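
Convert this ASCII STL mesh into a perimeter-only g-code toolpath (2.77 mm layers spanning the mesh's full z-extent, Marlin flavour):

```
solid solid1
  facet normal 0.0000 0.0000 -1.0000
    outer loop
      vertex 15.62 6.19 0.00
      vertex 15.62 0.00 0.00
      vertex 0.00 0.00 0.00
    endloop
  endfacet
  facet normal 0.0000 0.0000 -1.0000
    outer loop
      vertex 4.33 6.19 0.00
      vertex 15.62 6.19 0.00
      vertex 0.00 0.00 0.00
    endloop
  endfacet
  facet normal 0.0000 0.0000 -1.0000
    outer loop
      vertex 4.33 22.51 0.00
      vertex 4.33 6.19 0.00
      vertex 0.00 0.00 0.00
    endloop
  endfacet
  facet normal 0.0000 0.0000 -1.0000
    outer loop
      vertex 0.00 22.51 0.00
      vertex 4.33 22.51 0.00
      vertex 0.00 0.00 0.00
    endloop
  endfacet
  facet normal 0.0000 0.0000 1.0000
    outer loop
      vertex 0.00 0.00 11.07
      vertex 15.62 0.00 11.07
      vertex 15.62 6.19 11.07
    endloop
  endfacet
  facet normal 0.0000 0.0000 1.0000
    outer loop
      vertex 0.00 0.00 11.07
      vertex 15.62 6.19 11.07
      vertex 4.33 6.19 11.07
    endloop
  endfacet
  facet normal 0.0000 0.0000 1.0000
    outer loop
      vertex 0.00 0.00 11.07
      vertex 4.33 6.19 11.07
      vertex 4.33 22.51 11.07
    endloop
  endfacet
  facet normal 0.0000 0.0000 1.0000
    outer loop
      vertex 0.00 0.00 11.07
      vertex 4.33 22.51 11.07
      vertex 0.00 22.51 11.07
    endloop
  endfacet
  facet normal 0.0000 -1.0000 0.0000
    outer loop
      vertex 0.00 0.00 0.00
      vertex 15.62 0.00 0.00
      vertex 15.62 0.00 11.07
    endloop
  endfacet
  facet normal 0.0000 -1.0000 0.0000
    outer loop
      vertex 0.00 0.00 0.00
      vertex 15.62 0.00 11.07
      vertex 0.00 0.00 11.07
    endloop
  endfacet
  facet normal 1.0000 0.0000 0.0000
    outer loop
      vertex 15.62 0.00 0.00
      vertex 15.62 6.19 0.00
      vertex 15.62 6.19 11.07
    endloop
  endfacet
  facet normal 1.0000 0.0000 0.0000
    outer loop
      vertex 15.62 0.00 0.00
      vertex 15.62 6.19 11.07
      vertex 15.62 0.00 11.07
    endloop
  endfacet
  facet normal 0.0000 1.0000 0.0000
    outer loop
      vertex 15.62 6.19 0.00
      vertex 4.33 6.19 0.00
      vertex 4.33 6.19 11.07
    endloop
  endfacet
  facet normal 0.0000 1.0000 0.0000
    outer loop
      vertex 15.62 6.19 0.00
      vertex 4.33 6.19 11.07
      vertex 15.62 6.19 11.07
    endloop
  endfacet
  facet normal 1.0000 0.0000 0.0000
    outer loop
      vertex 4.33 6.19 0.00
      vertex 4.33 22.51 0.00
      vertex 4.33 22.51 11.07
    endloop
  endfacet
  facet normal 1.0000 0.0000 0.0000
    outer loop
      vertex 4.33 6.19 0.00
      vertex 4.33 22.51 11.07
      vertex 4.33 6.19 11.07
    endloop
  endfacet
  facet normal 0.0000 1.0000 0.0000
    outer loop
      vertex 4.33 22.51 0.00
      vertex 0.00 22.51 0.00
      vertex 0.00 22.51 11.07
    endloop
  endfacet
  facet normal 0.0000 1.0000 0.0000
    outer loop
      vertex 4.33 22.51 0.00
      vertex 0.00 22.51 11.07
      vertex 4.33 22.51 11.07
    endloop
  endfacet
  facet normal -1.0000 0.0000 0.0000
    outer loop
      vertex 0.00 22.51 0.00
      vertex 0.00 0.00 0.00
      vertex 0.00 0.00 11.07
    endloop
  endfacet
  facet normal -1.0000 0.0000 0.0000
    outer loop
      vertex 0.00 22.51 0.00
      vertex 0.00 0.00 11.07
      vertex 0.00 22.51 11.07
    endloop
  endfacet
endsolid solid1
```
; perimeter-only toolpath
G21 ; units = mm
G90 ; absolute positioning
G28 ; home
; layer 1
G0 Z2.77
G0 X0.00 Y0.00
G1 X15.62 Y0.00
G1 X15.62 Y6.19
G1 X4.33 Y6.19
G1 X4.33 Y22.51
G1 X0.00 Y22.51
G1 X0.00 Y0.00
; layer 2
G0 Z5.54
G0 X0.00 Y0.00
G1 X15.62 Y0.00
G1 X15.62 Y6.19
G1 X4.33 Y6.19
G1 X4.33 Y22.51
G1 X0.00 Y22.51
G1 X0.00 Y0.00
; layer 3
G0 Z8.30
G0 X0.00 Y0.00
G1 X15.62 Y0.00
G1 X15.62 Y6.19
G1 X4.33 Y6.19
G1 X4.33 Y22.51
G1 X0.00 Y22.51
G1 X0.00 Y0.00
; layer 4
G0 Z11.07
G0 X0.00 Y0.00
G1 X15.62 Y0.00
G1 X15.62 Y6.19
G1 X4.33 Y6.19
G1 X4.33 Y22.51
G1 X0.00 Y22.51
G1 X0.00 Y0.00
M2 ; end

The solid is an L-shaped prism: outer 15.6 × 22.5 mm, arm thicknesses ≈ 6.19 mm (horizontal) and 4.33 mm (vertical), extruded 11.1 mm in z. Slicing at Δz = 2.77 mm — 4 equal slices spanning the solid's height, so layer i sits at z = i·h/4 — gives 4 non-empty perimeters. Each is a 6-segment closed polygon; G0 lifts to the layer z and rapids to the start vertex, then G1 traces the edges.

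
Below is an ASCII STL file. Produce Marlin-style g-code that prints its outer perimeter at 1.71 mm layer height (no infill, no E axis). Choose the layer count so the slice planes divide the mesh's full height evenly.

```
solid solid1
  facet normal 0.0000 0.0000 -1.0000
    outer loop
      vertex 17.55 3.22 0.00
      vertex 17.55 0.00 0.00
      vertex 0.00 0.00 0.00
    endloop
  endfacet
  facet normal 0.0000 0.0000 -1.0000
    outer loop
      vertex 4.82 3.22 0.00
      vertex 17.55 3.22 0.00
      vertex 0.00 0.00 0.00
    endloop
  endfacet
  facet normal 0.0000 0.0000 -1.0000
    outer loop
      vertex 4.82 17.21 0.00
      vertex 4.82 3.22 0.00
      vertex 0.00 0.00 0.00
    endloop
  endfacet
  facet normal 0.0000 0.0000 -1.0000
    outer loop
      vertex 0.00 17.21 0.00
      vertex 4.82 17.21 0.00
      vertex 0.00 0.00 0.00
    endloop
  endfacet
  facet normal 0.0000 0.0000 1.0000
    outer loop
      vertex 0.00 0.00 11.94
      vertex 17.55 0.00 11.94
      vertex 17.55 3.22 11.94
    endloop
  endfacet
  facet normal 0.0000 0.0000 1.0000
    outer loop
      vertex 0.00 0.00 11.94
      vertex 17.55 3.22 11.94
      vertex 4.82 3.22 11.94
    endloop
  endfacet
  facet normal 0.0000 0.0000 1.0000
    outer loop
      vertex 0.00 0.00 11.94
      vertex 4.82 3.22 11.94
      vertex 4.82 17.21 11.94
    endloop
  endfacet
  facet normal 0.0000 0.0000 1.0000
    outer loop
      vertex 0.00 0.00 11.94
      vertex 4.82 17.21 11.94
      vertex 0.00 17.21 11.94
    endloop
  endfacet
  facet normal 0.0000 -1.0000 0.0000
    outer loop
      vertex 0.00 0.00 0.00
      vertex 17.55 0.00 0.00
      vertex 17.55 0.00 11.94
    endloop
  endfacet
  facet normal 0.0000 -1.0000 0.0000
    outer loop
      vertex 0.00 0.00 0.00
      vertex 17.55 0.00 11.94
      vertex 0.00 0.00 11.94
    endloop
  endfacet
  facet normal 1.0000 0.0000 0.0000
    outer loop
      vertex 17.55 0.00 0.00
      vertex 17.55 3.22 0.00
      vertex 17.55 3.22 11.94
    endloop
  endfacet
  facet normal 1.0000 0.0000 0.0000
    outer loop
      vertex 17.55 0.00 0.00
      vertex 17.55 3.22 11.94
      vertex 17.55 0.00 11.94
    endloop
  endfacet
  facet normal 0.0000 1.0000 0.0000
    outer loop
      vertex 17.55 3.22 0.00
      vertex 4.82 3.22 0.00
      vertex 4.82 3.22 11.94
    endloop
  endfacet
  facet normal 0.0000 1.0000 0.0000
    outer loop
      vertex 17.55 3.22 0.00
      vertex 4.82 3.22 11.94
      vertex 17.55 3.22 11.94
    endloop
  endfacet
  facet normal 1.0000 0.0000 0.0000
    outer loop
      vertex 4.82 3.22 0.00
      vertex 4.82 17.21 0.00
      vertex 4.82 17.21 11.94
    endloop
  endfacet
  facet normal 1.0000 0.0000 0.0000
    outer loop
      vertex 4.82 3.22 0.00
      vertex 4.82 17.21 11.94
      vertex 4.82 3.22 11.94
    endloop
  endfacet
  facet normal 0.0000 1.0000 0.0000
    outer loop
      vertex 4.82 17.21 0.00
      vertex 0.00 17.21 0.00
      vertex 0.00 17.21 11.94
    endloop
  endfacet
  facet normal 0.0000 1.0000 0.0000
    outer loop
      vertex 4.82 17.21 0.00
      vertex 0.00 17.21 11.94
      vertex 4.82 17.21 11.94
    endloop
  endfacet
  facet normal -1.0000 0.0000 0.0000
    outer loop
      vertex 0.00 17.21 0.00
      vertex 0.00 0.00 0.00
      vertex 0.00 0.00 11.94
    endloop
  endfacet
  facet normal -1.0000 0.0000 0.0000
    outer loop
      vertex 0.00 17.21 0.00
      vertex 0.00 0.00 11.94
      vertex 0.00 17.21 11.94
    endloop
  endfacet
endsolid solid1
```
; perimeter-only toolpath
G21 ; units = mm
G90 ; absolute positioning
G28 ; home
; layer 1
G0 Z1.71
G0 X0.00 Y0.00
G1 X17.55 Y0.00
G1 X17.55 Y3.22
G1 X4.82 Y3.22
G1 X4.82 Y17.21
G1 X0.00 Y17.21
G1 X0.00 Y0.00
; layer 2
G0 Z3.41
G0 X0.00 Y0.00
G1 X17.55 Y0.00
G1 X17.55 Y3.22
G1 X4.82 Y3.22
G1 X4.82 Y17.21
G1 X0.00 Y17.21
G1 X0.00 Y0.00
; layer 3
G0 Z5.12
G0 X0.00 Y0.00
G1 X17.55 Y0.00
G1 X17.55 Y3.22
G1 X4.82 Y3.22
G1 X4.82 Y17.21
G1 X0.00 Y17.21
G1 X0.00 Y0.00
; layer 4
G0 Z6.82
G0 X0.00 Y0.00
G1 X17.55 Y0.00
G1 X17.55 Y3.22
G1 X4.82 Y3.22
G1 X4.82 Y17.21
G1 X0.00 Y17.21
G1 X0.00 Y0.00
; layer 5
G0 Z8.53
G0 X0.00 Y0.00
G1 X17.55 Y0.00
G1 X17.55 Y3.22
G1 X4.82 Y3.22
G1 X4.82 Y17.21
G1 X0.00 Y17.21
G1 X0.00 Y0.00
; layer 6
G0 Z10.23
G0 X0.00 Y0.00
G1 X17.55 Y0.00
G1 X17.55 Y3.22
G1 X4.82 Y3.22
G1 X4.82 Y17.21
G1 X0.00 Y17.21
G1 X0.00 Y0.00
; layer 7
G0 Z11.94
G0 X0.00 Y0.00
G1 X17.55 Y0.00
G1 X17.55 Y3.22
G1 X4.82 Y3.22
G1 X4.82 Y17.21
G1 X0.00 Y17.21
G1 X0.00 Y0.00
M2 ; end

The solid is an L-shaped prism: outer 17.6 × 17.2 mm, arm thicknesses ≈ 3.22 mm (horizontal) and 4.82 mm (vertical), extruded 11.9 mm in z. Slicing at Δz = 1.71 mm — 7 equal slices spanning the solid's height, so layer i sits at z = i·h/7 — gives 7 non-empty perimeters. Each is a 6-segment closed polygon; G0 lifts to the layer z and rapids to the start vertex, then G1 traces the edges.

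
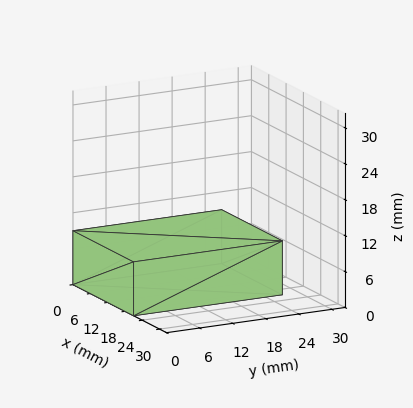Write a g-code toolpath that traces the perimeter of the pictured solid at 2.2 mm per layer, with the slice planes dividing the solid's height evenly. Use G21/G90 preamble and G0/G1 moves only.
Reading the render: the shape is a rectangular box, roughly 21 × 27 mm footprint and 9 mm tall (dimensions read to the nearest mm from the axis ticks). For the g-code, the solid's height is divided into equal slices at the stated Δz and each level perimeter traced with G1 moves after a G0 lift.

; perimeter-only toolpath
G21 ; units = mm
G90 ; absolute positioning
G28 ; home
; layer 1
G0 Z2.2
G0 X0.0 Y0.0
G1 X21.0 Y0.0
G1 X21.0 Y27.0
G1 X0.0 Y27.0
G1 X0.0 Y0.0
; layer 2
G0 Z4.5
G0 X0.0 Y0.0
G1 X21.0 Y0.0
G1 X21.0 Y27.0
G1 X0.0 Y27.0
G1 X0.0 Y0.0
; layer 3
G0 Z6.8
G0 X0.0 Y0.0
G1 X21.0 Y0.0
G1 X21.0 Y27.0
G1 X0.0 Y27.0
G1 X0.0 Y0.0
; layer 4
G0 Z9.0
G0 X0.0 Y0.0
G1 X21.0 Y0.0
G1 X21.0 Y27.0
G1 X0.0 Y27.0
G1 X0.0 Y0.0
M2 ; end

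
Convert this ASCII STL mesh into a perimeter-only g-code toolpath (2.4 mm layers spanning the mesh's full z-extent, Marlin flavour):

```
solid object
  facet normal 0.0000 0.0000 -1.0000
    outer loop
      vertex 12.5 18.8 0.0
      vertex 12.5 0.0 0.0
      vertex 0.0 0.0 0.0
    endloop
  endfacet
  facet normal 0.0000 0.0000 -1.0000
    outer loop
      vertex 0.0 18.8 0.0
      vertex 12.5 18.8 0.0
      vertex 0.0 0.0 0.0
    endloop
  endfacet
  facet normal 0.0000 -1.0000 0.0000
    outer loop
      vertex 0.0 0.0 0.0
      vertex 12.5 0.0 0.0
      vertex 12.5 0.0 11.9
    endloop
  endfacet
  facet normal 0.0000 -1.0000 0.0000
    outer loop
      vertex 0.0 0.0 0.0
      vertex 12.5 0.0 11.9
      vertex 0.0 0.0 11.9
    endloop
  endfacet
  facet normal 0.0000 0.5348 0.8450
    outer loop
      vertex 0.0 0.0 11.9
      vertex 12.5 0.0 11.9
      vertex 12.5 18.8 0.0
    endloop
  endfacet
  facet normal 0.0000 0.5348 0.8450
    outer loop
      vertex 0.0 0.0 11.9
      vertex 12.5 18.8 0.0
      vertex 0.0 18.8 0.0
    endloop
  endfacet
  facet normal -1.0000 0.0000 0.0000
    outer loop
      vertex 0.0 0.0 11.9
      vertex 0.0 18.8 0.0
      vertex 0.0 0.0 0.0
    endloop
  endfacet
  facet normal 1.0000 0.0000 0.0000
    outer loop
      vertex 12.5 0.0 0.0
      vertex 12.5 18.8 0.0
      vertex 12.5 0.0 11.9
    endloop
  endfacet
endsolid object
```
; perimeter-only toolpath
G21 ; units = mm
G90 ; absolute positioning
G28 ; home
; layer 1
G0 Z2.4
G0 X0.0 Y0.0
G1 X12.5 Y0.0
G1 X12.5 Y15.0
G1 X0.0 Y15.0
G1 X0.0 Y0.0
; layer 2
G0 Z4.8
G0 X0.0 Y0.0
G1 X12.5 Y0.0
G1 X12.5 Y11.3
G1 X0.0 Y11.3
G1 X0.0 Y0.0
; layer 3
G0 Z7.1
G0 X0.0 Y0.0
G1 X12.5 Y0.0
G1 X12.5 Y7.5
G1 X0.0 Y7.5
G1 X0.0 Y0.0
; layer 4
G0 Z9.5
G0 X0.0 Y0.0
G1 X12.5 Y0.0
G1 X12.5 Y3.8
G1 X0.0 Y3.8
G1 X0.0 Y0.0
M2 ; end

The solid is a wedge (ramp): 12.5 × 18.8 mm base, rising to 11.9 mm along the y=0 edge and sloping linearly to z=0 at y=18.8. Slicing at Δz = 2.4 mm — 5 equal slices spanning the solid's height, so layer i sits at z = i·h/5 — gives 4 non-empty perimeters. Each is a 4-segment closed polygon; G0 lifts to the layer z and rapids to the start vertex, then G1 traces the edges. The cross-section shrinks linearly with z (the slice at the apex is degenerate and omitted).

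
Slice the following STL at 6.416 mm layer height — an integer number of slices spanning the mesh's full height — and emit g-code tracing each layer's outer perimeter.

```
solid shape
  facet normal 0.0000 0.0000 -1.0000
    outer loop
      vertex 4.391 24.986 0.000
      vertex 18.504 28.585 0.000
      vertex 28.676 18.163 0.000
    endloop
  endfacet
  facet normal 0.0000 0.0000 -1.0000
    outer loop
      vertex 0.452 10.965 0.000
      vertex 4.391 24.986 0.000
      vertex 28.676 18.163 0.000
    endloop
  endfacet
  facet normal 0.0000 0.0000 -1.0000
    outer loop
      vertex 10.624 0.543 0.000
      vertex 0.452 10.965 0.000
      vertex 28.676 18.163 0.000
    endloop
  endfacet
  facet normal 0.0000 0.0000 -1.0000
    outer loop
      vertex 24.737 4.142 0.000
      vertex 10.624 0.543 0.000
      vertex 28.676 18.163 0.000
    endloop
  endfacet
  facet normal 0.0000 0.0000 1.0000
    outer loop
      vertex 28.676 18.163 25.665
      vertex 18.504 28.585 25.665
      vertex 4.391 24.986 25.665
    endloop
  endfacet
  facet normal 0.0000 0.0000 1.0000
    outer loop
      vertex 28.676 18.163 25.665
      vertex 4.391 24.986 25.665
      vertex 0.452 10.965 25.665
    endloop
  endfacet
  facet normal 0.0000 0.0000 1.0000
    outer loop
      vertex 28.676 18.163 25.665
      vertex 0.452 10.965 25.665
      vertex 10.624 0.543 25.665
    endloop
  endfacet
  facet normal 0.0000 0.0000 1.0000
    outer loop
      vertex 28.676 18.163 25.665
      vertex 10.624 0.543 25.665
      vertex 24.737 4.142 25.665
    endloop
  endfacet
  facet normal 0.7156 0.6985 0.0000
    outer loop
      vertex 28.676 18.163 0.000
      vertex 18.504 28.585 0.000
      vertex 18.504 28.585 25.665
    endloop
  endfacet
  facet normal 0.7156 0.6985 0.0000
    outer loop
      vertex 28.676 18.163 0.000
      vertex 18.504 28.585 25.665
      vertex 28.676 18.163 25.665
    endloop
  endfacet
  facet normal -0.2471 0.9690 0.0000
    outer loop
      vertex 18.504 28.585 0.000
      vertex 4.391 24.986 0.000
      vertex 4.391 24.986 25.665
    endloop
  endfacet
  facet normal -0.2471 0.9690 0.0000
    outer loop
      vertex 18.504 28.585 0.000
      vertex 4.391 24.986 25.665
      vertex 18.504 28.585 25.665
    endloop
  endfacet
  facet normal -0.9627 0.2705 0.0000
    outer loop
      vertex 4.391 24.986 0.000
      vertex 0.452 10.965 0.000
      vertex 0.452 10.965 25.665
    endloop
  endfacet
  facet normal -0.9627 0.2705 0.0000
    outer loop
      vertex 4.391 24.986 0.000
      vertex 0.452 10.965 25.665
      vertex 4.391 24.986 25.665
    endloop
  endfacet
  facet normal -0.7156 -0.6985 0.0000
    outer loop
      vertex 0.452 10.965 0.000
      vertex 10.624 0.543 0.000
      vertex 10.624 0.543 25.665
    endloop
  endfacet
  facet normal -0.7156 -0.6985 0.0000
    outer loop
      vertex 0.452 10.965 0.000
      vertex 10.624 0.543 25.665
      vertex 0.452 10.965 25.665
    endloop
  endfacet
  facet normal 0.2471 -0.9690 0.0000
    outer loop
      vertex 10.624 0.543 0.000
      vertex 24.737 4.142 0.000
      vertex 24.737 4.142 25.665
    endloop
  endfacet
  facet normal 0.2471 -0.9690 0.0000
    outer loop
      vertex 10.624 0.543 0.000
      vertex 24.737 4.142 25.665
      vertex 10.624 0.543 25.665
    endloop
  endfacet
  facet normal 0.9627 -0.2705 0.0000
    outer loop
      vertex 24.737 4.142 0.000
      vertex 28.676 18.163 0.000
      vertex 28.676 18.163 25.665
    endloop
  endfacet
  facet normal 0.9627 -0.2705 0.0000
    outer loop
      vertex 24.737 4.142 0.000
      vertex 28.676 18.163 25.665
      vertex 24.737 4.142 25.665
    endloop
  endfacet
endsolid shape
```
; perimeter-only toolpath
G21 ; units = mm
G90 ; absolute positioning
G28 ; home
; layer 1
G0 Z6.416
G0 X28.676 Y18.163
G1 X18.504 Y28.585
G1 X4.391 Y24.986
G1 X0.452 Y10.965
G1 X10.624 Y0.543
G1 X24.737 Y4.142
G1 X28.676 Y18.163
; layer 2
G0 Z12.832
G0 X28.676 Y18.163
G1 X18.504 Y28.585
G1 X4.391 Y24.986
G1 X0.452 Y10.965
G1 X10.624 Y0.543
G1 X24.737 Y4.142
G1 X28.676 Y18.163
; layer 3
G0 Z19.249
G0 X28.676 Y18.163
G1 X18.504 Y28.585
G1 X4.391 Y24.986
G1 X0.452 Y10.965
G1 X10.624 Y0.543
G1 X24.737 Y4.142
G1 X28.676 Y18.163
; layer 4
G0 Z25.665
G0 X28.676 Y18.163
G1 X18.504 Y28.585
G1 X4.391 Y24.986
G1 X0.452 Y10.965
G1 X10.624 Y0.543
G1 X24.737 Y4.142
G1 X28.676 Y18.163
M2 ; end

The solid is a regular 6-sided prism (a cylinder approximated with 6 flat sides), circumscribed radius ≈ 14.6 mm, height ≈ 25.7 mm. Slicing at Δz = 6.416 mm — 4 equal slices spanning the solid's height, so layer i sits at z = i·h/4 — gives 4 non-empty perimeters. Each is a 6-segment closed polygon; G0 lifts to the layer z and rapids to the start vertex, then G1 traces the edges.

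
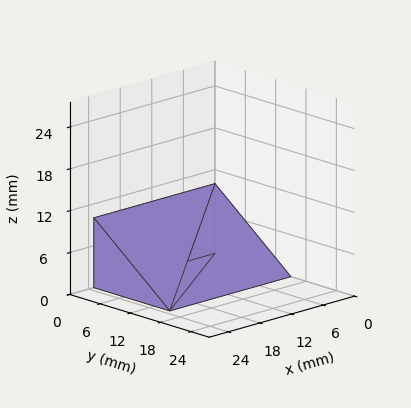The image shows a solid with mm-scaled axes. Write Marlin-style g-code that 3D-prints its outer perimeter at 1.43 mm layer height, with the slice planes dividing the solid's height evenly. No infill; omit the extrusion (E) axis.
Reading the render: the shape is a wedge (ramp): 23 × 15 mm base, rising to 10 mm along the y=0 edge and sloping linearly to z=0 at y=15 (dimensions read to the nearest mm from the axis ticks). For the g-code, the solid's height is divided into equal slices at the stated Δz and each level perimeter traced with G1 moves after a G0 lift.

; perimeter-only toolpath
G21 ; units = mm
G90 ; absolute positioning
G28 ; home
; layer 1
G0 Z1.43
G0 X0.00 Y0.00
G1 X23.00 Y0.00
G1 X23.00 Y12.86
G1 X0.00 Y12.86
G1 X0.00 Y0.00
; layer 2
G0 Z2.86
G0 X0.00 Y0.00
G1 X23.00 Y0.00
G1 X23.00 Y10.71
G1 X0.00 Y10.71
G1 X0.00 Y0.00
; layer 3
G0 Z4.29
G0 X0.00 Y0.00
G1 X23.00 Y0.00
G1 X23.00 Y8.57
G1 X0.00 Y8.57
G1 X0.00 Y0.00
; layer 4
G0 Z5.71
G0 X0.00 Y0.00
G1 X23.00 Y0.00
G1 X23.00 Y6.43
G1 X0.00 Y6.43
G1 X0.00 Y0.00
; layer 5
G0 Z7.14
G0 X0.00 Y0.00
G1 X23.00 Y0.00
G1 X23.00 Y4.29
G1 X0.00 Y4.29
G1 X0.00 Y0.00
; layer 6
G0 Z8.57
G0 X0.00 Y0.00
G1 X23.00 Y0.00
G1 X23.00 Y2.14
G1 X0.00 Y2.14
G1 X0.00 Y0.00
M2 ; end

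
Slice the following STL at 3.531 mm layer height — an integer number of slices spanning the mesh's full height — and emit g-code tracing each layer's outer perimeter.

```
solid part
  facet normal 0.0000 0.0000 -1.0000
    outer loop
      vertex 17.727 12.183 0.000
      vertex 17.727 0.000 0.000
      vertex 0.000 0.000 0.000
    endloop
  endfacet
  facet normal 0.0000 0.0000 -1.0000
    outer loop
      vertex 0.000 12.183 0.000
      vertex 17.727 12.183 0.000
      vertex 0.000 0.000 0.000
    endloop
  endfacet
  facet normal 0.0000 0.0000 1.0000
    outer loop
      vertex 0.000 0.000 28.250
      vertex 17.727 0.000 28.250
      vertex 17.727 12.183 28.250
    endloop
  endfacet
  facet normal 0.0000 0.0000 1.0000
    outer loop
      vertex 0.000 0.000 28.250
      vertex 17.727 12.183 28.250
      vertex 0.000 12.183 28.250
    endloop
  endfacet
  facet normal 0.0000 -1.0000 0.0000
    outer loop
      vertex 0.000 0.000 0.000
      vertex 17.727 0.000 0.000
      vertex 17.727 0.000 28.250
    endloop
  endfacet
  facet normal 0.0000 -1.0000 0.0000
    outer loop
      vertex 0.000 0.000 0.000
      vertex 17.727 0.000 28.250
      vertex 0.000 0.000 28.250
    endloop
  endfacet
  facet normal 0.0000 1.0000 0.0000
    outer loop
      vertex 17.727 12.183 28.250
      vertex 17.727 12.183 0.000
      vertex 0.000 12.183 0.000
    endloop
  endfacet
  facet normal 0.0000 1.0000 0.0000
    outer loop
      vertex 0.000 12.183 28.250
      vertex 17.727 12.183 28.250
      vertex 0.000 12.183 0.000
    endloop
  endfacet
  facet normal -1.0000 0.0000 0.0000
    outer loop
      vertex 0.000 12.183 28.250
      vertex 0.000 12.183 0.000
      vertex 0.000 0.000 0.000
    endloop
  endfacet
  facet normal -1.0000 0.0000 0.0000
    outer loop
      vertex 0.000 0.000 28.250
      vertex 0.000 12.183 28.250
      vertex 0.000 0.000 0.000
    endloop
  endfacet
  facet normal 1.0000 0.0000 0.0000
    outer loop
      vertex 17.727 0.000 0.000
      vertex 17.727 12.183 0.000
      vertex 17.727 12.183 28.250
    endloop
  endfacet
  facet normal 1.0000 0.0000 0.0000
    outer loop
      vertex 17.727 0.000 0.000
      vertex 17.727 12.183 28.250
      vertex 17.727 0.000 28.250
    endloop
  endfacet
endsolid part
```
; perimeter-only toolpath
G21 ; units = mm
G90 ; absolute positioning
G28 ; home
; layer 1
G0 Z3.531
G0 X0.000 Y0.000
G1 X17.727 Y0.000
G1 X17.727 Y12.183
G1 X0.000 Y12.183
G1 X0.000 Y0.000
; layer 2
G0 Z7.062
G0 X0.000 Y0.000
G1 X17.727 Y0.000
G1 X17.727 Y12.183
G1 X0.000 Y12.183
G1 X0.000 Y0.000
; layer 3
G0 Z10.594
G0 X0.000 Y0.000
G1 X17.727 Y0.000
G1 X17.727 Y12.183
G1 X0.000 Y12.183
G1 X0.000 Y0.000
; layer 4
G0 Z14.125
G0 X0.000 Y0.000
G1 X17.727 Y0.000
G1 X17.727 Y12.183
G1 X0.000 Y12.183
G1 X0.000 Y0.000
; layer 5
G0 Z17.656
G0 X0.000 Y0.000
G1 X17.727 Y0.000
G1 X17.727 Y12.183
G1 X0.000 Y12.183
G1 X0.000 Y0.000
; layer 6
G0 Z21.188
G0 X0.000 Y0.000
G1 X17.727 Y0.000
G1 X17.727 Y12.183
G1 X0.000 Y12.183
G1 X0.000 Y0.000
; layer 7
G0 Z24.719
G0 X0.000 Y0.000
G1 X17.727 Y0.000
G1 X17.727 Y12.183
G1 X0.000 Y12.183
G1 X0.000 Y0.000
; layer 8
G0 Z28.250
G0 X0.000 Y0.000
G1 X17.727 Y0.000
G1 X17.727 Y12.183
G1 X0.000 Y12.183
G1 X0.000 Y0.000
M2 ; end

The solid is a rectangular box, roughly 17.7 × 12.2 mm footprint and 28.2 mm tall. Slicing at Δz = 3.531 mm — 8 equal slices spanning the solid's height, so layer i sits at z = i·h/8 — gives 8 non-empty perimeters. Each is a 4-segment closed polygon; G0 lifts to the layer z and rapids to the start vertex, then G1 traces the edges.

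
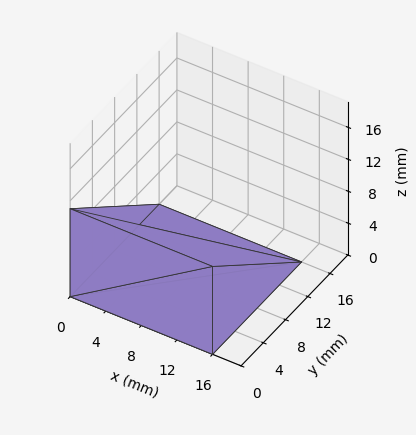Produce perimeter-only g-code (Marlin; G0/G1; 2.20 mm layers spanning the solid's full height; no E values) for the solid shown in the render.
Reading the render: the shape is a wedge (ramp): 16 × 16 mm base, rising to 11 mm along the y=0 edge and sloping linearly to z=0 at y=16 (dimensions read to the nearest mm from the axis ticks). For the g-code, the solid's height is divided into equal slices at the stated Δz and each level perimeter traced with G1 moves after a G0 lift.

; perimeter-only toolpath
G21 ; units = mm
G90 ; absolute positioning
G28 ; home
; layer 1
G0 Z2.20
G0 X0.00 Y0.00
G1 X16.00 Y0.00
G1 X16.00 Y12.80
G1 X0.00 Y12.80
G1 X0.00 Y0.00
; layer 2
G0 Z4.40
G0 X0.00 Y0.00
G1 X16.00 Y0.00
G1 X16.00 Y9.60
G1 X0.00 Y9.60
G1 X0.00 Y0.00
; layer 3
G0 Z6.60
G0 X0.00 Y0.00
G1 X16.00 Y0.00
G1 X16.00 Y6.40
G1 X0.00 Y6.40
G1 X0.00 Y0.00
; layer 4
G0 Z8.80
G0 X0.00 Y0.00
G1 X16.00 Y0.00
G1 X16.00 Y3.20
G1 X0.00 Y3.20
G1 X0.00 Y0.00
M2 ; end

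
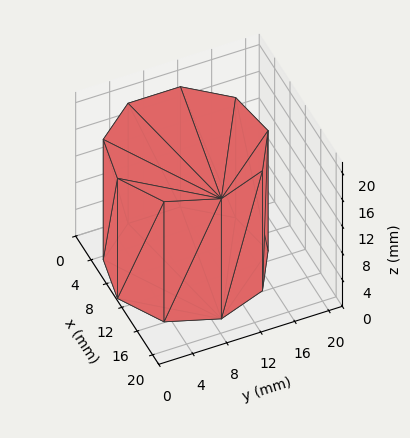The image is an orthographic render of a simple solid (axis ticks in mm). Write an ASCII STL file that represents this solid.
Reading the render: the shape is a regular 9-sided prism (a cylinder approximated with 9 flat sides), circumscribed radius ≈ 9 mm, height ≈ 18 mm (dimensions read to the nearest mm from the axis ticks). For the STL, each face is triangulated and given an outward normal.

solid part
  facet normal 0.0000 0.0000 -1.0000
    outer loop
      vertex 10.56 17.86 0.00
      vertex 15.89 14.79 0.00
      vertex 18.00 9.00 0.00
    endloop
  endfacet
  facet normal 0.0000 0.0000 -1.0000
    outer loop
      vertex 4.50 16.79 0.00
      vertex 10.56 17.86 0.00
      vertex 18.00 9.00 0.00
    endloop
  endfacet
  facet normal 0.0000 0.0000 -1.0000
    outer loop
      vertex 0.54 12.08 0.00
      vertex 4.50 16.79 0.00
      vertex 18.00 9.00 0.00
    endloop
  endfacet
  facet normal 0.0000 0.0000 -1.0000
    outer loop
      vertex 0.54 5.92 0.00
      vertex 0.54 12.08 0.00
      vertex 18.00 9.00 0.00
    endloop
  endfacet
  facet normal 0.0000 0.0000 -1.0000
    outer loop
      vertex 4.50 1.21 0.00
      vertex 0.54 5.92 0.00
      vertex 18.00 9.00 0.00
    endloop
  endfacet
  facet normal 0.0000 0.0000 -1.0000
    outer loop
      vertex 10.56 0.14 0.00
      vertex 4.50 1.21 0.00
      vertex 18.00 9.00 0.00
    endloop
  endfacet
  facet normal 0.0000 0.0000 -1.0000
    outer loop
      vertex 15.89 3.21 0.00
      vertex 10.56 0.14 0.00
      vertex 18.00 9.00 0.00
    endloop
  endfacet
  facet normal 0.0000 0.0000 1.0000
    outer loop
      vertex 18.00 9.00 18.00
      vertex 15.89 14.79 18.00
      vertex 10.56 17.86 18.00
    endloop
  endfacet
  facet normal 0.0000 0.0000 1.0000
    outer loop
      vertex 18.00 9.00 18.00
      vertex 10.56 17.86 18.00
      vertex 4.50 16.79 18.00
    endloop
  endfacet
  facet normal 0.0000 0.0000 1.0000
    outer loop
      vertex 18.00 9.00 18.00
      vertex 4.50 16.79 18.00
      vertex 0.54 12.08 18.00
    endloop
  endfacet
  facet normal 0.0000 0.0000 1.0000
    outer loop
      vertex 18.00 9.00 18.00
      vertex 0.54 12.08 18.00
      vertex 0.54 5.92 18.00
    endloop
  endfacet
  facet normal 0.0000 0.0000 1.0000
    outer loop
      vertex 18.00 9.00 18.00
      vertex 0.54 5.92 18.00
      vertex 4.50 1.21 18.00
    endloop
  endfacet
  facet normal 0.0000 0.0000 1.0000
    outer loop
      vertex 18.00 9.00 18.00
      vertex 4.50 1.21 18.00
      vertex 10.56 0.14 18.00
    endloop
  endfacet
  facet normal 0.0000 0.0000 1.0000
    outer loop
      vertex 18.00 9.00 18.00
      vertex 10.56 0.14 18.00
      vertex 15.89 3.21 18.00
    endloop
  endfacet
  facet normal 0.9396 0.3424 0.0000
    outer loop
      vertex 18.00 9.00 0.00
      vertex 15.89 14.79 0.00
      vertex 15.89 14.79 18.00
    endloop
  endfacet
  facet normal 0.9396 0.3424 0.0000
    outer loop
      vertex 18.00 9.00 0.00
      vertex 15.89 14.79 18.00
      vertex 18.00 9.00 18.00
    endloop
  endfacet
  facet normal 0.4991 0.8665 0.0000
    outer loop
      vertex 15.89 14.79 0.00
      vertex 10.56 17.86 0.00
      vertex 10.56 17.86 18.00
    endloop
  endfacet
  facet normal 0.4991 0.8665 0.0000
    outer loop
      vertex 15.89 14.79 0.00
      vertex 10.56 17.86 18.00
      vertex 15.89 14.79 18.00
    endloop
  endfacet
  facet normal -0.1739 0.9848 0.0000
    outer loop
      vertex 10.56 17.86 0.00
      vertex 4.50 16.79 0.00
      vertex 4.50 16.79 18.00
    endloop
  endfacet
  facet normal -0.1739 0.9848 0.0000
    outer loop
      vertex 10.56 17.86 0.00
      vertex 4.50 16.79 18.00
      vertex 10.56 17.86 18.00
    endloop
  endfacet
  facet normal -0.7654 0.6435 0.0000
    outer loop
      vertex 4.50 16.79 0.00
      vertex 0.54 12.08 0.00
      vertex 0.54 12.08 18.00
    endloop
  endfacet
  facet normal -0.7654 0.6435 0.0000
    outer loop
      vertex 4.50 16.79 0.00
      vertex 0.54 12.08 18.00
      vertex 4.50 16.79 18.00
    endloop
  endfacet
  facet normal -1.0000 0.0000 0.0000
    outer loop
      vertex 0.54 12.08 0.00
      vertex 0.54 5.92 0.00
      vertex 0.54 5.92 18.00
    endloop
  endfacet
  facet normal -1.0000 0.0000 0.0000
    outer loop
      vertex 0.54 12.08 0.00
      vertex 0.54 5.92 18.00
      vertex 0.54 12.08 18.00
    endloop
  endfacet
  facet normal -0.7654 -0.6435 0.0000
    outer loop
      vertex 0.54 5.92 0.00
      vertex 4.50 1.21 0.00
      vertex 4.50 1.21 18.00
    endloop
  endfacet
  facet normal -0.7654 -0.6435 0.0000
    outer loop
      vertex 0.54 5.92 0.00
      vertex 4.50 1.21 18.00
      vertex 0.54 5.92 18.00
    endloop
  endfacet
  facet normal -0.1739 -0.9848 0.0000
    outer loop
      vertex 4.50 1.21 0.00
      vertex 10.56 0.14 0.00
      vertex 10.56 0.14 18.00
    endloop
  endfacet
  facet normal -0.1739 -0.9848 0.0000
    outer loop
      vertex 4.50 1.21 0.00
      vertex 10.56 0.14 18.00
      vertex 4.50 1.21 18.00
    endloop
  endfacet
  facet normal 0.4991 -0.8665 0.0000
    outer loop
      vertex 10.56 0.14 0.00
      vertex 15.89 3.21 0.00
      vertex 15.89 3.21 18.00
    endloop
  endfacet
  facet normal 0.4991 -0.8665 0.0000
    outer loop
      vertex 10.56 0.14 0.00
      vertex 15.89 3.21 18.00
      vertex 10.56 0.14 18.00
    endloop
  endfacet
  facet normal 0.9396 -0.3424 0.0000
    outer loop
      vertex 15.89 3.21 0.00
      vertex 18.00 9.00 0.00
      vertex 18.00 9.00 18.00
    endloop
  endfacet
  facet normal 0.9396 -0.3424 0.0000
    outer loop
      vertex 15.89 3.21 0.00
      vertex 18.00 9.00 18.00
      vertex 15.89 3.21 18.00
    endloop
  endfacet
endsolid part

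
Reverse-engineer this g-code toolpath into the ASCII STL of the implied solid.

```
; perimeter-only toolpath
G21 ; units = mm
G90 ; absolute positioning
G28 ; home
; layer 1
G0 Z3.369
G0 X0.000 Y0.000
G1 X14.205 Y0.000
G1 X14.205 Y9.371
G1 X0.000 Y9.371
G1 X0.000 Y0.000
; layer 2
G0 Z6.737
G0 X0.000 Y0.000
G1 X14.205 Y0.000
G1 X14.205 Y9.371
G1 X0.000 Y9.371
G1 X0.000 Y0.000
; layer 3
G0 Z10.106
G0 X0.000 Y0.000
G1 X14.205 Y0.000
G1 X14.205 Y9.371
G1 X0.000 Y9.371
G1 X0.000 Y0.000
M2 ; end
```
solid part
  facet normal 0.0000 0.0000 -1.0000
    outer loop
      vertex 14.205 9.371 0.000
      vertex 14.205 0.000 0.000
      vertex 0.000 0.000 0.000
    endloop
  endfacet
  facet normal 0.0000 0.0000 -1.0000
    outer loop
      vertex 0.000 9.371 0.000
      vertex 14.205 9.371 0.000
      vertex 0.000 0.000 0.000
    endloop
  endfacet
  facet normal 0.0000 0.0000 1.0000
    outer loop
      vertex 0.000 0.000 10.106
      vertex 14.205 0.000 10.106
      vertex 14.205 9.371 10.106
    endloop
  endfacet
  facet normal 0.0000 0.0000 1.0000
    outer loop
      vertex 0.000 0.000 10.106
      vertex 14.205 9.371 10.106
      vertex 0.000 9.371 10.106
    endloop
  endfacet
  facet normal 0.0000 -1.0000 0.0000
    outer loop
      vertex 0.000 0.000 0.000
      vertex 14.205 0.000 0.000
      vertex 14.205 0.000 10.106
    endloop
  endfacet
  facet normal 0.0000 -1.0000 0.0000
    outer loop
      vertex 0.000 0.000 0.000
      vertex 14.205 0.000 10.106
      vertex 0.000 0.000 10.106
    endloop
  endfacet
  facet normal 0.0000 1.0000 0.0000
    outer loop
      vertex 14.205 9.371 10.106
      vertex 14.205 9.371 0.000
      vertex 0.000 9.371 0.000
    endloop
  endfacet
  facet normal 0.0000 1.0000 0.0000
    outer loop
      vertex 0.000 9.371 10.106
      vertex 14.205 9.371 10.106
      vertex 0.000 9.371 0.000
    endloop
  endfacet
  facet normal -1.0000 0.0000 0.0000
    outer loop
      vertex 0.000 9.371 10.106
      vertex 0.000 9.371 0.000
      vertex 0.000 0.000 0.000
    endloop
  endfacet
  facet normal -1.0000 0.0000 0.0000
    outer loop
      vertex 0.000 0.000 10.106
      vertex 0.000 9.371 10.106
      vertex 0.000 0.000 0.000
    endloop
  endfacet
  facet normal 1.0000 0.0000 0.0000
    outer loop
      vertex 14.205 0.000 0.000
      vertex 14.205 9.371 0.000
      vertex 14.205 9.371 10.106
    endloop
  endfacet
  facet normal 1.0000 0.0000 0.0000
    outer loop
      vertex 14.205 0.000 0.000
      vertex 14.205 9.371 10.106
      vertex 14.205 0.000 10.106
    endloop
  endfacet
endsolid part

The G0 Z moves step by Δz≈3.369 mm. Every layer's G1 loop is the same polygon, so the solid is a straight extrusion of it from z=0 to z≈10.1. Closing with flat bottom and top caps and triangulating gives 12 facets — a rectangular box, roughly 14.2 × 9.37 mm footprint and 10.1 mm tall.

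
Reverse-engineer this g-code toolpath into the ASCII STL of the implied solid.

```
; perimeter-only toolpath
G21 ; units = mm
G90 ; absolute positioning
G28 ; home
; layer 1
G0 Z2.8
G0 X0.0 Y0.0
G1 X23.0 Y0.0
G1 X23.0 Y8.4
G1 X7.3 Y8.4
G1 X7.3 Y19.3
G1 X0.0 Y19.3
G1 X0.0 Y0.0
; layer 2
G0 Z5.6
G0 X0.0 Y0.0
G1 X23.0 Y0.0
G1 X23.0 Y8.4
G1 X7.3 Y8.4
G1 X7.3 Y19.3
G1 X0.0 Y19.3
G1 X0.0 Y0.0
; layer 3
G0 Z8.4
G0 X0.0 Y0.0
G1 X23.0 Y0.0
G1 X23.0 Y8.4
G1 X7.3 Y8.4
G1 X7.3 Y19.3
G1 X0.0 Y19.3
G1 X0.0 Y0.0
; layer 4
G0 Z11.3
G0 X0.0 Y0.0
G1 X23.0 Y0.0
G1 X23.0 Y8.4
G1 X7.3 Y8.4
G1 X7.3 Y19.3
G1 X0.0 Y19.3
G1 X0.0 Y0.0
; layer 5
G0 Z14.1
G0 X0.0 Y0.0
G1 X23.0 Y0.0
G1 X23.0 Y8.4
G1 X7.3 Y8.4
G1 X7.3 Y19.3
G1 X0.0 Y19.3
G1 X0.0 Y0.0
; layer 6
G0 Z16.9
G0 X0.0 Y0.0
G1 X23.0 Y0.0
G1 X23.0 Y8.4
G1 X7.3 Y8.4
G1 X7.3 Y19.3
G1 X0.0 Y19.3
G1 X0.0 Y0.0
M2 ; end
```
solid part
  facet normal 0.0000 0.0000 -1.0000
    outer loop
      vertex 23.0 8.4 0.0
      vertex 23.0 0.0 0.0
      vertex 0.0 0.0 0.0
    endloop
  endfacet
  facet normal 0.0000 0.0000 -1.0000
    outer loop
      vertex 7.3 8.4 0.0
      vertex 23.0 8.4 0.0
      vertex 0.0 0.0 0.0
    endloop
  endfacet
  facet normal 0.0000 0.0000 -1.0000
    outer loop
      vertex 7.3 19.3 0.0
      vertex 7.3 8.4 0.0
      vertex 0.0 0.0 0.0
    endloop
  endfacet
  facet normal 0.0000 0.0000 -1.0000
    outer loop
      vertex 0.0 19.3 0.0
      vertex 7.3 19.3 0.0
      vertex 0.0 0.0 0.0
    endloop
  endfacet
  facet normal 0.0000 0.0000 1.0000
    outer loop
      vertex 0.0 0.0 16.9
      vertex 23.0 0.0 16.9
      vertex 23.0 8.4 16.9
    endloop
  endfacet
  facet normal 0.0000 0.0000 1.0000
    outer loop
      vertex 0.0 0.0 16.9
      vertex 23.0 8.4 16.9
      vertex 7.3 8.4 16.9
    endloop
  endfacet
  facet normal 0.0000 0.0000 1.0000
    outer loop
      vertex 0.0 0.0 16.9
      vertex 7.3 8.4 16.9
      vertex 7.3 19.3 16.9
    endloop
  endfacet
  facet normal 0.0000 0.0000 1.0000
    outer loop
      vertex 0.0 0.0 16.9
      vertex 7.3 19.3 16.9
      vertex 0.0 19.3 16.9
    endloop
  endfacet
  facet normal 0.0000 -1.0000 0.0000
    outer loop
      vertex 0.0 0.0 0.0
      vertex 23.0 0.0 0.0
      vertex 23.0 0.0 16.9
    endloop
  endfacet
  facet normal 0.0000 -1.0000 0.0000
    outer loop
      vertex 0.0 0.0 0.0
      vertex 23.0 0.0 16.9
      vertex 0.0 0.0 16.9
    endloop
  endfacet
  facet normal 1.0000 0.0000 0.0000
    outer loop
      vertex 23.0 0.0 0.0
      vertex 23.0 8.4 0.0
      vertex 23.0 8.4 16.9
    endloop
  endfacet
  facet normal 1.0000 0.0000 0.0000
    outer loop
      vertex 23.0 0.0 0.0
      vertex 23.0 8.4 16.9
      vertex 23.0 0.0 16.9
    endloop
  endfacet
  facet normal 0.0000 1.0000 0.0000
    outer loop
      vertex 23.0 8.4 0.0
      vertex 7.3 8.4 0.0
      vertex 7.3 8.4 16.9
    endloop
  endfacet
  facet normal 0.0000 1.0000 0.0000
    outer loop
      vertex 23.0 8.4 0.0
      vertex 7.3 8.4 16.9
      vertex 23.0 8.4 16.9
    endloop
  endfacet
  facet normal 1.0000 0.0000 0.0000
    outer loop
      vertex 7.3 8.4 0.0
      vertex 7.3 19.3 0.0
      vertex 7.3 19.3 16.9
    endloop
  endfacet
  facet normal 1.0000 0.0000 0.0000
    outer loop
      vertex 7.3 8.4 0.0
      vertex 7.3 19.3 16.9
      vertex 7.3 8.4 16.9
    endloop
  endfacet
  facet normal 0.0000 1.0000 0.0000
    outer loop
      vertex 7.3 19.3 0.0
      vertex 0.0 19.3 0.0
      vertex 0.0 19.3 16.9
    endloop
  endfacet
  facet normal 0.0000 1.0000 0.0000
    outer loop
      vertex 7.3 19.3 0.0
      vertex 0.0 19.3 16.9
      vertex 7.3 19.3 16.9
    endloop
  endfacet
  facet normal -1.0000 0.0000 0.0000
    outer loop
      vertex 0.0 19.3 0.0
      vertex 0.0 0.0 0.0
      vertex 0.0 0.0 16.9
    endloop
  endfacet
  facet normal -1.0000 0.0000 0.0000
    outer loop
      vertex 0.0 19.3 0.0
      vertex 0.0 0.0 16.9
      vertex 0.0 19.3 16.9
    endloop
  endfacet
endsolid part

The G0 Z moves step by Δz≈2.8 mm. Every layer's G1 loop is the same polygon, so the solid is a straight extrusion of it from z=0 to z≈16.9. Closing with flat bottom and top caps and triangulating gives 20 facets — an L-shaped prism: outer 23 × 19.3 mm, arm thicknesses ≈ 8.4 mm (horizontal) and 7.3 mm (vertical), extruded 16.9 mm in z.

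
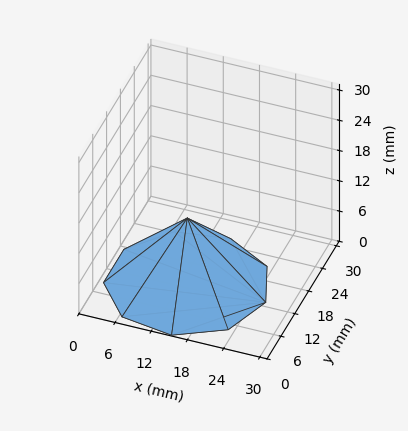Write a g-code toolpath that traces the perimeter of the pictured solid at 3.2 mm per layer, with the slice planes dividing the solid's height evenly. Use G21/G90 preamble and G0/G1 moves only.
Reading the render: the shape is a regular 9-sided pyramid, base circumscribed radius ≈ 13 mm, apex at z ≈ 13 mm (dimensions read to the nearest mm from the axis ticks). For the g-code, the solid's height is divided into equal slices at the stated Δz and each level perimeter traced with G1 moves after a G0 lift.

; perimeter-only toolpath
G21 ; units = mm
G90 ; absolute positioning
G28 ; home
; layer 1
G0 Z3.2
G0 X22.8 Y13.0
G1 X20.5 Y19.3
G1 X14.7 Y22.6
G1 X8.1 Y21.5
G1 X3.9 Y16.3
G1 X3.9 Y9.7
G1 X8.1 Y4.5
G1 X14.7 Y3.4
G1 X20.5 Y6.7
G1 X22.8 Y13.0
; layer 2
G0 Z6.5
G0 X19.5 Y13.0
G1 X18.0 Y17.2
G1 X14.2 Y19.4
G1 X9.8 Y18.6
G1 X6.9 Y15.2
G1 X6.9 Y10.8
G1 X9.8 Y7.3
G1 X14.2 Y6.6
G1 X18.0 Y8.8
G1 X19.5 Y13.0
; layer 3
G0 Z9.8
G0 X16.2 Y13.0
G1 X15.5 Y15.1
G1 X13.6 Y16.2
G1 X11.4 Y15.8
G1 X9.9 Y14.1
G1 X9.9 Y11.9
G1 X11.4 Y10.2
G1 X13.6 Y9.8
G1 X15.5 Y10.9
G1 X16.2 Y13.0
M2 ; end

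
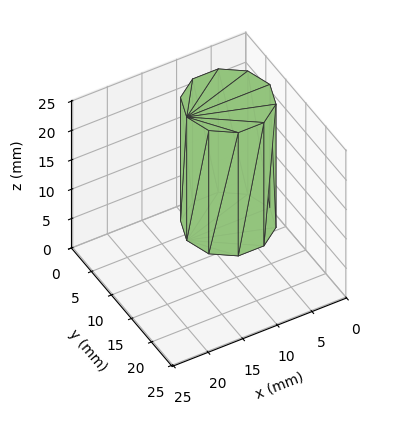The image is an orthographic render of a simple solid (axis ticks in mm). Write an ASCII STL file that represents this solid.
Reading the render: the shape is a regular 10-sided prism (a cylinder approximated with 10 flat sides), circumscribed radius ≈ 6 mm, height ≈ 21 mm (dimensions read to the nearest mm from the axis ticks). For the STL, each face is triangulated and given an outward normal.

solid part
  facet normal 0.0000 0.0000 -1.0000
    outer loop
      vertex 7.854 11.706 0.000
      vertex 10.854 9.527 0.000
      vertex 12.000 6.000 0.000
    endloop
  endfacet
  facet normal 0.0000 0.0000 -1.0000
    outer loop
      vertex 4.146 11.706 0.000
      vertex 7.854 11.706 0.000
      vertex 12.000 6.000 0.000
    endloop
  endfacet
  facet normal 0.0000 0.0000 -1.0000
    outer loop
      vertex 1.146 9.527 0.000
      vertex 4.146 11.706 0.000
      vertex 12.000 6.000 0.000
    endloop
  endfacet
  facet normal 0.0000 0.0000 -1.0000
    outer loop
      vertex 0.000 6.000 0.000
      vertex 1.146 9.527 0.000
      vertex 12.000 6.000 0.000
    endloop
  endfacet
  facet normal 0.0000 0.0000 -1.0000
    outer loop
      vertex 1.146 2.473 0.000
      vertex 0.000 6.000 0.000
      vertex 12.000 6.000 0.000
    endloop
  endfacet
  facet normal 0.0000 0.0000 -1.0000
    outer loop
      vertex 4.146 0.294 0.000
      vertex 1.146 2.473 0.000
      vertex 12.000 6.000 0.000
    endloop
  endfacet
  facet normal 0.0000 0.0000 -1.0000
    outer loop
      vertex 7.854 0.294 0.000
      vertex 4.146 0.294 0.000
      vertex 12.000 6.000 0.000
    endloop
  endfacet
  facet normal 0.0000 0.0000 -1.0000
    outer loop
      vertex 10.854 2.473 0.000
      vertex 7.854 0.294 0.000
      vertex 12.000 6.000 0.000
    endloop
  endfacet
  facet normal 0.0000 0.0000 1.0000
    outer loop
      vertex 12.000 6.000 21.000
      vertex 10.854 9.527 21.000
      vertex 7.854 11.706 21.000
    endloop
  endfacet
  facet normal 0.0000 0.0000 1.0000
    outer loop
      vertex 12.000 6.000 21.000
      vertex 7.854 11.706 21.000
      vertex 4.146 11.706 21.000
    endloop
  endfacet
  facet normal 0.0000 0.0000 1.0000
    outer loop
      vertex 12.000 6.000 21.000
      vertex 4.146 11.706 21.000
      vertex 1.146 9.527 21.000
    endloop
  endfacet
  facet normal 0.0000 0.0000 1.0000
    outer loop
      vertex 12.000 6.000 21.000
      vertex 1.146 9.527 21.000
      vertex 0.000 6.000 21.000
    endloop
  endfacet
  facet normal 0.0000 0.0000 1.0000
    outer loop
      vertex 12.000 6.000 21.000
      vertex 0.000 6.000 21.000
      vertex 1.146 2.473 21.000
    endloop
  endfacet
  facet normal 0.0000 0.0000 1.0000
    outer loop
      vertex 12.000 6.000 21.000
      vertex 1.146 2.473 21.000
      vertex 4.146 0.294 21.000
    endloop
  endfacet
  facet normal 0.0000 0.0000 1.0000
    outer loop
      vertex 12.000 6.000 21.000
      vertex 4.146 0.294 21.000
      vertex 7.854 0.294 21.000
    endloop
  endfacet
  facet normal 0.0000 0.0000 1.0000
    outer loop
      vertex 12.000 6.000 21.000
      vertex 7.854 0.294 21.000
      vertex 10.854 2.473 21.000
    endloop
  endfacet
  facet normal 0.9511 0.3090 0.0000
    outer loop
      vertex 12.000 6.000 0.000
      vertex 10.854 9.527 0.000
      vertex 10.854 9.527 21.000
    endloop
  endfacet
  facet normal 0.9511 0.3090 0.0000
    outer loop
      vertex 12.000 6.000 0.000
      vertex 10.854 9.527 21.000
      vertex 12.000 6.000 21.000
    endloop
  endfacet
  facet normal 0.5877 0.8091 0.0000
    outer loop
      vertex 10.854 9.527 0.000
      vertex 7.854 11.706 0.000
      vertex 7.854 11.706 21.000
    endloop
  endfacet
  facet normal 0.5877 0.8091 0.0000
    outer loop
      vertex 10.854 9.527 0.000
      vertex 7.854 11.706 21.000
      vertex 10.854 9.527 21.000
    endloop
  endfacet
  facet normal 0.0000 1.0000 0.0000
    outer loop
      vertex 7.854 11.706 0.000
      vertex 4.146 11.706 0.000
      vertex 4.146 11.706 21.000
    endloop
  endfacet
  facet normal 0.0000 1.0000 0.0000
    outer loop
      vertex 7.854 11.706 0.000
      vertex 4.146 11.706 21.000
      vertex 7.854 11.706 21.000
    endloop
  endfacet
  facet normal -0.5877 0.8091 0.0000
    outer loop
      vertex 4.146 11.706 0.000
      vertex 1.146 9.527 0.000
      vertex 1.146 9.527 21.000
    endloop
  endfacet
  facet normal -0.5877 0.8091 0.0000
    outer loop
      vertex 4.146 11.706 0.000
      vertex 1.146 9.527 21.000
      vertex 4.146 11.706 21.000
    endloop
  endfacet
  facet normal -0.9511 0.3090 0.0000
    outer loop
      vertex 1.146 9.527 0.000
      vertex 0.000 6.000 0.000
      vertex 0.000 6.000 21.000
    endloop
  endfacet
  facet normal -0.9511 0.3090 0.0000
    outer loop
      vertex 1.146 9.527 0.000
      vertex 0.000 6.000 21.000
      vertex 1.146 9.527 21.000
    endloop
  endfacet
  facet normal -0.9511 -0.3090 0.0000
    outer loop
      vertex 0.000 6.000 0.000
      vertex 1.146 2.473 0.000
      vertex 1.146 2.473 21.000
    endloop
  endfacet
  facet normal -0.9511 -0.3090 0.0000
    outer loop
      vertex 0.000 6.000 0.000
      vertex 1.146 2.473 21.000
      vertex 0.000 6.000 21.000
    endloop
  endfacet
  facet normal -0.5877 -0.8091 0.0000
    outer loop
      vertex 1.146 2.473 0.000
      vertex 4.146 0.294 0.000
      vertex 4.146 0.294 21.000
    endloop
  endfacet
  facet normal -0.5877 -0.8091 0.0000
    outer loop
      vertex 1.146 2.473 0.000
      vertex 4.146 0.294 21.000
      vertex 1.146 2.473 21.000
    endloop
  endfacet
  facet normal 0.0000 -1.0000 0.0000
    outer loop
      vertex 4.146 0.294 0.000
      vertex 7.854 0.294 0.000
      vertex 7.854 0.294 21.000
    endloop
  endfacet
  facet normal 0.0000 -1.0000 0.0000
    outer loop
      vertex 4.146 0.294 0.000
      vertex 7.854 0.294 21.000
      vertex 4.146 0.294 21.000
    endloop
  endfacet
  facet normal 0.5877 -0.8091 0.0000
    outer loop
      vertex 7.854 0.294 0.000
      vertex 10.854 2.473 0.000
      vertex 10.854 2.473 21.000
    endloop
  endfacet
  facet normal 0.5877 -0.8091 0.0000
    outer loop
      vertex 7.854 0.294 0.000
      vertex 10.854 2.473 21.000
      vertex 7.854 0.294 21.000
    endloop
  endfacet
  facet normal 0.9511 -0.3090 0.0000
    outer loop
      vertex 10.854 2.473 0.000
      vertex 12.000 6.000 0.000
      vertex 12.000 6.000 21.000
    endloop
  endfacet
  facet normal 0.9511 -0.3090 0.0000
    outer loop
      vertex 10.854 2.473 0.000
      vertex 12.000 6.000 21.000
      vertex 10.854 2.473 21.000
    endloop
  endfacet
endsolid part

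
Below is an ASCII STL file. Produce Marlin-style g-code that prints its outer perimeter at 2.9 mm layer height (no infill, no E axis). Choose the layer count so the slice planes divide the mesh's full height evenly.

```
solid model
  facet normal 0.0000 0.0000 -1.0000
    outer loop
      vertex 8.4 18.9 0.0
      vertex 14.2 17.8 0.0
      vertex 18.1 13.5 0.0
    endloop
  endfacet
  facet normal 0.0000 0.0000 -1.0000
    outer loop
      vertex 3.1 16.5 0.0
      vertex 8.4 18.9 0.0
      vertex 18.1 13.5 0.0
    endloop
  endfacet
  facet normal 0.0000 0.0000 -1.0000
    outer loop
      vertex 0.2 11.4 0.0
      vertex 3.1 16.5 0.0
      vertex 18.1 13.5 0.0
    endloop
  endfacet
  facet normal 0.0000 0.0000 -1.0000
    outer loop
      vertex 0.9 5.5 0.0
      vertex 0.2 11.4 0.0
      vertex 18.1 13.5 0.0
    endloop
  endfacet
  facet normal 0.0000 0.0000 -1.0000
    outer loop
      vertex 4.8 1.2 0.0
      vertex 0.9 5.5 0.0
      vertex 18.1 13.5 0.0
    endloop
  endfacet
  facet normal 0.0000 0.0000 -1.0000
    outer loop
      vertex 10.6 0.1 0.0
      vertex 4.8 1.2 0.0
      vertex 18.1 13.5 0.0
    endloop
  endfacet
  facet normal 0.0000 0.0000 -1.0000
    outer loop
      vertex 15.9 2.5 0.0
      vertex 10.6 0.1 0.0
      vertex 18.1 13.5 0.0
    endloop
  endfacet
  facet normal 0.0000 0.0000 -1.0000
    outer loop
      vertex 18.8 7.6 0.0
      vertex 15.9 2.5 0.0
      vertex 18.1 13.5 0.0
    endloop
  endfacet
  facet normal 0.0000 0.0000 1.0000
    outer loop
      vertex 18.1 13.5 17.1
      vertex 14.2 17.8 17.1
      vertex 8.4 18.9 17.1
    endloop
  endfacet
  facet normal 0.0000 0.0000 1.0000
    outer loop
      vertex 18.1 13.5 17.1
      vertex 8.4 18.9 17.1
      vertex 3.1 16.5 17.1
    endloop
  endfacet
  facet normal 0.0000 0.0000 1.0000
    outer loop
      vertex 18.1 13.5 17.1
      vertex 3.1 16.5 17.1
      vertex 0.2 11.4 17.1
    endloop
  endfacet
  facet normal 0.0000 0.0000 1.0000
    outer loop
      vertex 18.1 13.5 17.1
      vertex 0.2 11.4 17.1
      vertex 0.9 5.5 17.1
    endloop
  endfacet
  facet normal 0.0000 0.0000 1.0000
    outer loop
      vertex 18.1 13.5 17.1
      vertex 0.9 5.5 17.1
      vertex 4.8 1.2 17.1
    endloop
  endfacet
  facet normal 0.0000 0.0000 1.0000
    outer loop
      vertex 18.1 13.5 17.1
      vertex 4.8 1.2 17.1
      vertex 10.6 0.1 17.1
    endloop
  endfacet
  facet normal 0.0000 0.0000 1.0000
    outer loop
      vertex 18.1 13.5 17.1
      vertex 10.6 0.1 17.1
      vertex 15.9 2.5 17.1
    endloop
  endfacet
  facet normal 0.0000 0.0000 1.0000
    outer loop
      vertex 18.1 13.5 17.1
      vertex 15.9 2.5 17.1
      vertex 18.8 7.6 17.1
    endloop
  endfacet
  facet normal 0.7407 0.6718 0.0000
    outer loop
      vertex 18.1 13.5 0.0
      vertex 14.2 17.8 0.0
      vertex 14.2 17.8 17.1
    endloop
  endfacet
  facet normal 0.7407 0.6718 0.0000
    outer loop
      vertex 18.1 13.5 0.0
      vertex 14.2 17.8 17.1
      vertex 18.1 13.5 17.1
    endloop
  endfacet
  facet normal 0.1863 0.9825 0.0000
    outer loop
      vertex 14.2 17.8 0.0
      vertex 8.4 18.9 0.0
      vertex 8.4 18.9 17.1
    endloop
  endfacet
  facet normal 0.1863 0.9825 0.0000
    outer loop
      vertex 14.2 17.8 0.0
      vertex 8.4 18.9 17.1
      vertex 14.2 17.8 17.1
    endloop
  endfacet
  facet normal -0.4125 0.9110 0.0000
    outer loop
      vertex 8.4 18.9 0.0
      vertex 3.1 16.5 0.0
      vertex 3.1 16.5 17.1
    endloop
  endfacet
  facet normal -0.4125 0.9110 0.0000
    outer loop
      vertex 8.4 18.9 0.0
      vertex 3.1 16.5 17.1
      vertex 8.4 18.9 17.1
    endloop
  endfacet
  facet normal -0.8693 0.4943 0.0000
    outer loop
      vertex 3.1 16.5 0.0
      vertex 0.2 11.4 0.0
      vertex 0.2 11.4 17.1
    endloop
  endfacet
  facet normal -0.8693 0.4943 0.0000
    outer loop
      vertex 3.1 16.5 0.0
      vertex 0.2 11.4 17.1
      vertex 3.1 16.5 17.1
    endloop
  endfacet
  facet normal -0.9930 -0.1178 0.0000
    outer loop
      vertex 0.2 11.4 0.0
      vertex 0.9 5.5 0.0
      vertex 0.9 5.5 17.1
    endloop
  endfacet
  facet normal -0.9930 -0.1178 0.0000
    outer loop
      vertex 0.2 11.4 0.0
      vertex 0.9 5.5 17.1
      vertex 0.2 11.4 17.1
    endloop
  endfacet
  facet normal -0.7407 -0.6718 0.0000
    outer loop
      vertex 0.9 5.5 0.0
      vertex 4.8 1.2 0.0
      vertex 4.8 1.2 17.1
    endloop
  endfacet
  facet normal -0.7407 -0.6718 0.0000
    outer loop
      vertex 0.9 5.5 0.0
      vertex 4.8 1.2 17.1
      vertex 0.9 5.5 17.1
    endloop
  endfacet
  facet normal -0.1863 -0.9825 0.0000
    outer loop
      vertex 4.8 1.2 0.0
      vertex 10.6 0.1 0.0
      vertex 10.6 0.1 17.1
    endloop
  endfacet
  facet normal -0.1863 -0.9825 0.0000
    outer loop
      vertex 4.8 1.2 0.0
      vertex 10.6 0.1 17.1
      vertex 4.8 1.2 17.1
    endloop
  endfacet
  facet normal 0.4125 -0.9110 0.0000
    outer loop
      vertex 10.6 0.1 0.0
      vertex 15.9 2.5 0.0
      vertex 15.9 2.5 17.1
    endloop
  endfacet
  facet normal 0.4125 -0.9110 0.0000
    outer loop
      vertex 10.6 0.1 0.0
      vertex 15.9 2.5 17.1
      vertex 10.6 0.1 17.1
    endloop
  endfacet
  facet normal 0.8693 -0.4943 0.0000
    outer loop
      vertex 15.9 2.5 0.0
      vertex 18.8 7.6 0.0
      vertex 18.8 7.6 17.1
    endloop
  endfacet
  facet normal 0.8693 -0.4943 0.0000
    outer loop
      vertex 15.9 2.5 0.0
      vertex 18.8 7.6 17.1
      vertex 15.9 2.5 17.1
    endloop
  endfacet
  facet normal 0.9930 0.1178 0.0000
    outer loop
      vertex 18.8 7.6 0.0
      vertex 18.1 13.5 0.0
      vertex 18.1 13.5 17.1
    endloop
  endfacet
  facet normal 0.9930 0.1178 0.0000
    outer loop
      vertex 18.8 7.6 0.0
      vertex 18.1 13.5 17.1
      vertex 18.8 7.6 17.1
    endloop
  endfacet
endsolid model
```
; perimeter-only toolpath
G21 ; units = mm
G90 ; absolute positioning
G28 ; home
; layer 1
G0 Z2.9
G0 X18.1 Y13.5
G1 X14.2 Y17.8
G1 X8.4 Y18.9
G1 X3.1 Y16.5
G1 X0.2 Y11.4
G1 X0.9 Y5.5
G1 X4.8 Y1.2
G1 X10.6 Y0.1
G1 X15.9 Y2.5
G1 X18.8 Y7.6
G1 X18.1 Y13.5
; layer 2
G0 Z5.7
G0 X18.1 Y13.5
G1 X14.2 Y17.8
G1 X8.4 Y18.9
G1 X3.1 Y16.5
G1 X0.2 Y11.4
G1 X0.9 Y5.5
G1 X4.8 Y1.2
G1 X10.6 Y0.1
G1 X15.9 Y2.5
G1 X18.8 Y7.6
G1 X18.1 Y13.5
; layer 3
G0 Z8.6
G0 X18.1 Y13.5
G1 X14.2 Y17.8
G1 X8.4 Y18.9
G1 X3.1 Y16.5
G1 X0.2 Y11.4
G1 X0.9 Y5.5
G1 X4.8 Y1.2
G1 X10.6 Y0.1
G1 X15.9 Y2.5
G1 X18.8 Y7.6
G1 X18.1 Y13.5
; layer 4
G0 Z11.4
G0 X18.1 Y13.5
G1 X14.2 Y17.8
G1 X8.4 Y18.9
G1 X3.1 Y16.5
G1 X0.2 Y11.4
G1 X0.9 Y5.5
G1 X4.8 Y1.2
G1 X10.6 Y0.1
G1 X15.9 Y2.5
G1 X18.8 Y7.6
G1 X18.1 Y13.5
; layer 5
G0 Z14.2
G0 X18.1 Y13.5
G1 X14.2 Y17.8
G1 X8.4 Y18.9
G1 X3.1 Y16.5
G1 X0.2 Y11.4
G1 X0.9 Y5.5
G1 X4.8 Y1.2
G1 X10.6 Y0.1
G1 X15.9 Y2.5
G1 X18.8 Y7.6
G1 X18.1 Y13.5
; layer 6
G0 Z17.1
G0 X18.1 Y13.5
G1 X14.2 Y17.8
G1 X8.4 Y18.9
G1 X3.1 Y16.5
G1 X0.2 Y11.4
G1 X0.9 Y5.5
G1 X4.8 Y1.2
G1 X10.6 Y0.1
G1 X15.9 Y2.5
G1 X18.8 Y7.6
G1 X18.1 Y13.5
M2 ; end

The solid is a regular 10-sided prism (a cylinder approximated with 10 flat sides), circumscribed radius ≈ 9.5 mm, height ≈ 17.1 mm. Slicing at Δz = 2.9 mm — 6 equal slices spanning the solid's height, so layer i sits at z = i·h/6 — gives 6 non-empty perimeters. Each is a 10-segment closed polygon; G0 lifts to the layer z and rapids to the start vertex, then G1 traces the edges.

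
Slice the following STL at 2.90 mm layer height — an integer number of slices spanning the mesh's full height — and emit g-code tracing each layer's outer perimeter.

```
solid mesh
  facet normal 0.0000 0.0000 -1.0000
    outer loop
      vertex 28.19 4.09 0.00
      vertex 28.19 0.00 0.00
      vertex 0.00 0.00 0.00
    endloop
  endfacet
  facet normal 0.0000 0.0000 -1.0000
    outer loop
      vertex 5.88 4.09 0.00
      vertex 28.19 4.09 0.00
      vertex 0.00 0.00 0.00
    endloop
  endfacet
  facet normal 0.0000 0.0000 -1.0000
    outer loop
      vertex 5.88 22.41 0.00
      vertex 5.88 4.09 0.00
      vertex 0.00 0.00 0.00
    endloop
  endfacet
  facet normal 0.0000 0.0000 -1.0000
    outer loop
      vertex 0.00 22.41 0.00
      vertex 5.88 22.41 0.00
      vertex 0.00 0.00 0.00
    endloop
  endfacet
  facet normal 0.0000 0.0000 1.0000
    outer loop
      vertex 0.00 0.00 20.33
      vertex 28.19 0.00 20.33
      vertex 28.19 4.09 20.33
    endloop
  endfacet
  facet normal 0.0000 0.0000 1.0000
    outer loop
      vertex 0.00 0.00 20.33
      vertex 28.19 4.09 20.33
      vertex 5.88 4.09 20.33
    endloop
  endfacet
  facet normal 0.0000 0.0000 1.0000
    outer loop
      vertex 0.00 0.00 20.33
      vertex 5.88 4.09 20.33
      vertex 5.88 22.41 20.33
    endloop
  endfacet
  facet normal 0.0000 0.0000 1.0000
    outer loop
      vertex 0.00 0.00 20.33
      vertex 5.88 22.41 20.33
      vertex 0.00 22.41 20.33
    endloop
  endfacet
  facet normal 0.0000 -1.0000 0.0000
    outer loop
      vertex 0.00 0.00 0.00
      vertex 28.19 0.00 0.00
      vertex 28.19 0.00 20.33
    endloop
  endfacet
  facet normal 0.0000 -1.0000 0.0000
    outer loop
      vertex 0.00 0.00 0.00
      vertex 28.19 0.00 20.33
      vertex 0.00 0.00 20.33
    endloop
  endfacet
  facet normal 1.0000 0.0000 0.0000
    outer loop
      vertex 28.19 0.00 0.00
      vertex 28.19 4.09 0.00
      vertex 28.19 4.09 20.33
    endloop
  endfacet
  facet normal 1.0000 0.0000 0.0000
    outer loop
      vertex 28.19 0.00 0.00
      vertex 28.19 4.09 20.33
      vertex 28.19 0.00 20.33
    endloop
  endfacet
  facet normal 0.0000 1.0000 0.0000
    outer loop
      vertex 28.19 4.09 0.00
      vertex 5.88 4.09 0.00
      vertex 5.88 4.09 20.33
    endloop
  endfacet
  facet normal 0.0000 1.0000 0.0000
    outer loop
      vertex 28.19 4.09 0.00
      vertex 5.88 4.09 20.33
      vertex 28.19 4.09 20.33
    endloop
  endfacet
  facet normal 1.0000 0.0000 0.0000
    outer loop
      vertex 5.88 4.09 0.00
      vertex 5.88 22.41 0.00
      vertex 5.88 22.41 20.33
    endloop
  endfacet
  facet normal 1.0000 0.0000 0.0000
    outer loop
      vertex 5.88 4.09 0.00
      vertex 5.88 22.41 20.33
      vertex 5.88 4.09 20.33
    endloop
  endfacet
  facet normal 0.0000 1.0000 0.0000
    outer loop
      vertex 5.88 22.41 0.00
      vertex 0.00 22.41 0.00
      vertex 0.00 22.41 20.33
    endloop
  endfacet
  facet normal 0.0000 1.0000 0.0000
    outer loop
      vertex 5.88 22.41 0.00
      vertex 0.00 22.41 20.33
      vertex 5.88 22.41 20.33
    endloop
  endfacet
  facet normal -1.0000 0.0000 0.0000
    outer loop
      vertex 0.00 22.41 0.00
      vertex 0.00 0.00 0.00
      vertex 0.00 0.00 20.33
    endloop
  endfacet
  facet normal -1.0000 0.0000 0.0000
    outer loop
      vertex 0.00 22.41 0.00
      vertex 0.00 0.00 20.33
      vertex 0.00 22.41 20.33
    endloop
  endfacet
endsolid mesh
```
; perimeter-only toolpath
G21 ; units = mm
G90 ; absolute positioning
G28 ; home
; layer 1
G0 Z2.90
G0 X0.00 Y0.00
G1 X28.19 Y0.00
G1 X28.19 Y4.09
G1 X5.88 Y4.09
G1 X5.88 Y22.41
G1 X0.00 Y22.41
G1 X0.00 Y0.00
; layer 2
G0 Z5.81
G0 X0.00 Y0.00
G1 X28.19 Y0.00
G1 X28.19 Y4.09
G1 X5.88 Y4.09
G1 X5.88 Y22.41
G1 X0.00 Y22.41
G1 X0.00 Y0.00
; layer 3
G0 Z8.71
G0 X0.00 Y0.00
G1 X28.19 Y0.00
G1 X28.19 Y4.09
G1 X5.88 Y4.09
G1 X5.88 Y22.41
G1 X0.00 Y22.41
G1 X0.00 Y0.00
; layer 4
G0 Z11.62
G0 X0.00 Y0.00
G1 X28.19 Y0.00
G1 X28.19 Y4.09
G1 X5.88 Y4.09
G1 X5.88 Y22.41
G1 X0.00 Y22.41
G1 X0.00 Y0.00
; layer 5
G0 Z14.52
G0 X0.00 Y0.00
G1 X28.19 Y0.00
G1 X28.19 Y4.09
G1 X5.88 Y4.09
G1 X5.88 Y22.41
G1 X0.00 Y22.41
G1 X0.00 Y0.00
; layer 6
G0 Z17.43
G0 X0.00 Y0.00
G1 X28.19 Y0.00
G1 X28.19 Y4.09
G1 X5.88 Y4.09
G1 X5.88 Y22.41
G1 X0.00 Y22.41
G1 X0.00 Y0.00
; layer 7
G0 Z20.33
G0 X0.00 Y0.00
G1 X28.19 Y0.00
G1 X28.19 Y4.09
G1 X5.88 Y4.09
G1 X5.88 Y22.41
G1 X0.00 Y22.41
G1 X0.00 Y0.00
M2 ; end

The solid is an L-shaped prism: outer 28.2 × 22.4 mm, arm thicknesses ≈ 4.09 mm (horizontal) and 5.88 mm (vertical), extruded 20.3 mm in z. Slicing at Δz = 2.90 mm — 7 equal slices spanning the solid's height, so layer i sits at z = i·h/7 — gives 7 non-empty perimeters. Each is a 6-segment closed polygon; G0 lifts to the layer z and rapids to the start vertex, then G1 traces the edges.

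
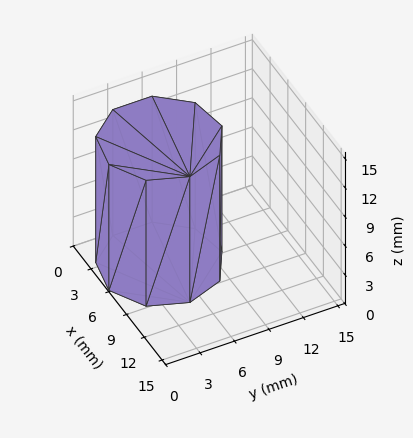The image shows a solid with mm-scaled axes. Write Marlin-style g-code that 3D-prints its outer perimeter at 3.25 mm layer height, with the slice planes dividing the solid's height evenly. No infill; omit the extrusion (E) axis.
Reading the render: the shape is a regular 9-sided prism (a cylinder approximated with 9 flat sides), circumscribed radius ≈ 5 mm, height ≈ 13 mm (dimensions read to the nearest mm from the axis ticks). For the g-code, the solid's height is divided into equal slices at the stated Δz and each level perimeter traced with G1 moves after a G0 lift.

; perimeter-only toolpath
G21 ; units = mm
G90 ; absolute positioning
G28 ; home
; layer 1
G0 Z3.25
G0 X10.00 Y5.00
G1 X8.83 Y8.21
G1 X5.87 Y9.92
G1 X2.50 Y9.33
G1 X0.30 Y6.71
G1 X0.30 Y3.29
G1 X2.50 Y0.67
G1 X5.87 Y0.08
G1 X8.83 Y1.79
G1 X10.00 Y5.00
; layer 2
G0 Z6.50
G0 X10.00 Y5.00
G1 X8.83 Y8.21
G1 X5.87 Y9.92
G1 X2.50 Y9.33
G1 X0.30 Y6.71
G1 X0.30 Y3.29
G1 X2.50 Y0.67
G1 X5.87 Y0.08
G1 X8.83 Y1.79
G1 X10.00 Y5.00
; layer 3
G0 Z9.75
G0 X10.00 Y5.00
G1 X8.83 Y8.21
G1 X5.87 Y9.92
G1 X2.50 Y9.33
G1 X0.30 Y6.71
G1 X0.30 Y3.29
G1 X2.50 Y0.67
G1 X5.87 Y0.08
G1 X8.83 Y1.79
G1 X10.00 Y5.00
; layer 4
G0 Z13.00
G0 X10.00 Y5.00
G1 X8.83 Y8.21
G1 X5.87 Y9.92
G1 X2.50 Y9.33
G1 X0.30 Y6.71
G1 X0.30 Y3.29
G1 X2.50 Y0.67
G1 X5.87 Y0.08
G1 X8.83 Y1.79
G1 X10.00 Y5.00
M2 ; end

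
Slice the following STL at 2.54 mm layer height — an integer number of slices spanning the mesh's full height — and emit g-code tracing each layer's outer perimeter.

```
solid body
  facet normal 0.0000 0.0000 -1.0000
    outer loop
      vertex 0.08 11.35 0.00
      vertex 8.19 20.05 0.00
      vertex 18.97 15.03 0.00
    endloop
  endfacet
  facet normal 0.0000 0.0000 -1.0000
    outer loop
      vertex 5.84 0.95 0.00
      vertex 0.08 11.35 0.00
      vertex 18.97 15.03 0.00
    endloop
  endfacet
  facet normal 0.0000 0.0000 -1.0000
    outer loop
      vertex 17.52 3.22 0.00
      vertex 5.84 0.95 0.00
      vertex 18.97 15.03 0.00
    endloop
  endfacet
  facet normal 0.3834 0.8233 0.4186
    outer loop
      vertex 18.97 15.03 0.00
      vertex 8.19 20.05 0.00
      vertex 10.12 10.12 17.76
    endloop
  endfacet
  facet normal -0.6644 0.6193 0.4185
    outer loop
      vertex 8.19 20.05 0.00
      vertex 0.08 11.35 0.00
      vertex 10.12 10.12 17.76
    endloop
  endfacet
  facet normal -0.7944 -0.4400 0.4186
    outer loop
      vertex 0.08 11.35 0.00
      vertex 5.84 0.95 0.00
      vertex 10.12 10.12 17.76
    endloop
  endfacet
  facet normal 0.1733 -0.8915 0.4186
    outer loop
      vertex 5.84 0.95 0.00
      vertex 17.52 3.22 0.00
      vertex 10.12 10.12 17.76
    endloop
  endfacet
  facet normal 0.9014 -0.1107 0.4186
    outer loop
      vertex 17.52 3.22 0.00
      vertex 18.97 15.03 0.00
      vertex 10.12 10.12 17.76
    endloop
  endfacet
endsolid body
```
; perimeter-only toolpath
G21 ; units = mm
G90 ; absolute positioning
G28 ; home
; layer 1
G0 Z2.54
G0 X17.71 Y14.33
G1 X8.47 Y18.63
G1 X1.51 Y11.17
G1 X6.45 Y2.26
G1 X16.46 Y4.21
G1 X17.71 Y14.33
; layer 2
G0 Z5.07
G0 X16.44 Y13.63
G1 X8.74 Y17.21
G1 X2.95 Y11.00
G1 X7.06 Y3.57
G1 X15.41 Y5.19
G1 X16.44 Y13.63
; layer 3
G0 Z7.61
G0 X15.18 Y12.93
G1 X9.02 Y15.79
G1 X4.38 Y10.82
G1 X7.67 Y4.88
G1 X14.35 Y6.18
G1 X15.18 Y12.93
; layer 4
G0 Z10.15
G0 X13.91 Y12.22
G1 X9.29 Y14.38
G1 X5.82 Y10.65
G1 X8.29 Y6.19
G1 X13.29 Y7.16
G1 X13.91 Y12.22
; layer 5
G0 Z12.69
G0 X12.65 Y11.52
G1 X9.57 Y12.96
G1 X7.25 Y10.47
G1 X8.90 Y7.50
G1 X12.23 Y8.15
G1 X12.65 Y11.52
; layer 6
G0 Z15.22
G0 X11.38 Y10.82
G1 X9.84 Y11.54
G1 X8.69 Y10.30
G1 X9.51 Y8.81
G1 X11.18 Y9.13
G1 X11.38 Y10.82
M2 ; end

The solid is a regular 5-sided pyramid, base circumscribed radius ≈ 10.1 mm, apex at z ≈ 17.8 mm. Slicing at Δz = 2.54 mm — 7 equal slices spanning the solid's height, so layer i sits at z = i·h/7 — gives 6 non-empty perimeters. Each is a 5-segment closed polygon; G0 lifts to the layer z and rapids to the start vertex, then G1 traces the edges. The cross-section shrinks linearly with z (the slice at the apex is degenerate and omitted).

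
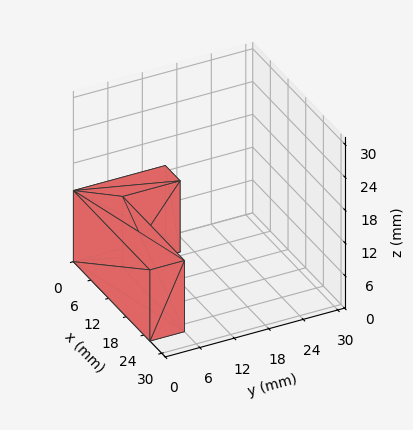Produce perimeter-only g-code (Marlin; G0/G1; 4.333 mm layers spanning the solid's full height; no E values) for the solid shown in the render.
Reading the render: the shape is an L-shaped prism: outer 26 × 16 mm, arm thicknesses ≈ 6 mm (horizontal) and 5 mm (vertical), extruded 13 mm in z (dimensions read to the nearest mm from the axis ticks). For the g-code, the solid's height is divided into equal slices at the stated Δz and each level perimeter traced with G1 moves after a G0 lift.

; perimeter-only toolpath
G21 ; units = mm
G90 ; absolute positioning
G28 ; home
; layer 1
G0 Z4.333
G0 X0.000 Y0.000
G1 X26.000 Y0.000
G1 X26.000 Y6.000
G1 X5.000 Y6.000
G1 X5.000 Y16.000
G1 X0.000 Y16.000
G1 X0.000 Y0.000
; layer 2
G0 Z8.667
G0 X0.000 Y0.000
G1 X26.000 Y0.000
G1 X26.000 Y6.000
G1 X5.000 Y6.000
G1 X5.000 Y16.000
G1 X0.000 Y16.000
G1 X0.000 Y0.000
; layer 3
G0 Z13.000
G0 X0.000 Y0.000
G1 X26.000 Y0.000
G1 X26.000 Y6.000
G1 X5.000 Y6.000
G1 X5.000 Y16.000
G1 X0.000 Y16.000
G1 X0.000 Y0.000
M2 ; end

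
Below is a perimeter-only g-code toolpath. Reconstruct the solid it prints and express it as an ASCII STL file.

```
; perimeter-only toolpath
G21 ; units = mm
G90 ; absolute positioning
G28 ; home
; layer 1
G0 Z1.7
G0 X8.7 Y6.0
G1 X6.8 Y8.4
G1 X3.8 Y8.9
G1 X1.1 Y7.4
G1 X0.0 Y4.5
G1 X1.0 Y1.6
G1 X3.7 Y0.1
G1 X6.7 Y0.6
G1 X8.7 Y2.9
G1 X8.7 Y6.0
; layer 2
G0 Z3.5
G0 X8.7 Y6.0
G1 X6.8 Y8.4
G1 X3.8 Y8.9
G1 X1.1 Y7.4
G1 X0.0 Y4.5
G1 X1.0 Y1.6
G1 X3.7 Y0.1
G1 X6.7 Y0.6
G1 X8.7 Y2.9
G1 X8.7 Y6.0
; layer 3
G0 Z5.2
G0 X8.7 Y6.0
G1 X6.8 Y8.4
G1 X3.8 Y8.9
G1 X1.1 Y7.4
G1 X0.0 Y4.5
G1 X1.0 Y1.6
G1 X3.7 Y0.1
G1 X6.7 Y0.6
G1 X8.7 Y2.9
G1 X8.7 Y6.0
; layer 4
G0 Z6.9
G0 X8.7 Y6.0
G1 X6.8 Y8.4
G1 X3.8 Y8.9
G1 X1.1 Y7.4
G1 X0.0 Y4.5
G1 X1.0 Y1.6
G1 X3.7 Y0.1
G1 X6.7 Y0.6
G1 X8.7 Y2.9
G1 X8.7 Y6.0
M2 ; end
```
solid part
  facet normal 0.0000 0.0000 -1.0000
    outer loop
      vertex 3.8 8.9 0.0
      vertex 6.8 8.4 0.0
      vertex 8.7 6.0 0.0
    endloop
  endfacet
  facet normal 0.0000 0.0000 -1.0000
    outer loop
      vertex 1.1 7.4 0.0
      vertex 3.8 8.9 0.0
      vertex 8.7 6.0 0.0
    endloop
  endfacet
  facet normal 0.0000 0.0000 -1.0000
    outer loop
      vertex 0.0 4.5 0.0
      vertex 1.1 7.4 0.0
      vertex 8.7 6.0 0.0
    endloop
  endfacet
  facet normal 0.0000 0.0000 -1.0000
    outer loop
      vertex 1.0 1.6 0.0
      vertex 0.0 4.5 0.0
      vertex 8.7 6.0 0.0
    endloop
  endfacet
  facet normal 0.0000 0.0000 -1.0000
    outer loop
      vertex 3.7 0.1 0.0
      vertex 1.0 1.6 0.0
      vertex 8.7 6.0 0.0
    endloop
  endfacet
  facet normal 0.0000 0.0000 -1.0000
    outer loop
      vertex 6.7 0.6 0.0
      vertex 3.7 0.1 0.0
      vertex 8.7 6.0 0.0
    endloop
  endfacet
  facet normal 0.0000 0.0000 -1.0000
    outer loop
      vertex 8.7 2.9 0.0
      vertex 6.7 0.6 0.0
      vertex 8.7 6.0 0.0
    endloop
  endfacet
  facet normal 0.0000 0.0000 1.0000
    outer loop
      vertex 8.7 6.0 6.9
      vertex 6.8 8.4 6.9
      vertex 3.8 8.9 6.9
    endloop
  endfacet
  facet normal 0.0000 0.0000 1.0000
    outer loop
      vertex 8.7 6.0 6.9
      vertex 3.8 8.9 6.9
      vertex 1.1 7.4 6.9
    endloop
  endfacet
  facet normal 0.0000 0.0000 1.0000
    outer loop
      vertex 8.7 6.0 6.9
      vertex 1.1 7.4 6.9
      vertex 0.0 4.5 6.9
    endloop
  endfacet
  facet normal 0.0000 0.0000 1.0000
    outer loop
      vertex 8.7 6.0 6.9
      vertex 0.0 4.5 6.9
      vertex 1.0 1.6 6.9
    endloop
  endfacet
  facet normal 0.0000 0.0000 1.0000
    outer loop
      vertex 8.7 6.0 6.9
      vertex 1.0 1.6 6.9
      vertex 3.7 0.1 6.9
    endloop
  endfacet
  facet normal 0.0000 0.0000 1.0000
    outer loop
      vertex 8.7 6.0 6.9
      vertex 3.7 0.1 6.9
      vertex 6.7 0.6 6.9
    endloop
  endfacet
  facet normal 0.0000 0.0000 1.0000
    outer loop
      vertex 8.7 6.0 6.9
      vertex 6.7 0.6 6.9
      vertex 8.7 2.9 6.9
    endloop
  endfacet
  facet normal 0.7840 0.6207 0.0000
    outer loop
      vertex 8.7 6.0 0.0
      vertex 6.8 8.4 0.0
      vertex 6.8 8.4 6.9
    endloop
  endfacet
  facet normal 0.7840 0.6207 0.0000
    outer loop
      vertex 8.7 6.0 0.0
      vertex 6.8 8.4 6.9
      vertex 8.7 6.0 6.9
    endloop
  endfacet
  facet normal 0.1644 0.9864 0.0000
    outer loop
      vertex 6.8 8.4 0.0
      vertex 3.8 8.9 0.0
      vertex 3.8 8.9 6.9
    endloop
  endfacet
  facet normal 0.1644 0.9864 0.0000
    outer loop
      vertex 6.8 8.4 0.0
      vertex 3.8 8.9 6.9
      vertex 6.8 8.4 6.9
    endloop
  endfacet
  facet normal -0.4856 0.8742 0.0000
    outer loop
      vertex 3.8 8.9 0.0
      vertex 1.1 7.4 0.0
      vertex 1.1 7.4 6.9
    endloop
  endfacet
  facet normal -0.4856 0.8742 0.0000
    outer loop
      vertex 3.8 8.9 0.0
      vertex 1.1 7.4 6.9
      vertex 3.8 8.9 6.9
    endloop
  endfacet
  facet normal -0.9350 0.3547 0.0000
    outer loop
      vertex 1.1 7.4 0.0
      vertex 0.0 4.5 0.0
      vertex 0.0 4.5 6.9
    endloop
  endfacet
  facet normal -0.9350 0.3547 0.0000
    outer loop
      vertex 1.1 7.4 0.0
      vertex 0.0 4.5 6.9
      vertex 1.1 7.4 6.9
    endloop
  endfacet
  facet normal -0.9454 -0.3260 0.0000
    outer loop
      vertex 0.0 4.5 0.0
      vertex 1.0 1.6 0.0
      vertex 1.0 1.6 6.9
    endloop
  endfacet
  facet normal -0.9454 -0.3260 0.0000
    outer loop
      vertex 0.0 4.5 0.0
      vertex 1.0 1.6 6.9
      vertex 0.0 4.5 6.9
    endloop
  endfacet
  facet normal -0.4856 -0.8742 0.0000
    outer loop
      vertex 1.0 1.6 0.0
      vertex 3.7 0.1 0.0
      vertex 3.7 0.1 6.9
    endloop
  endfacet
  facet normal -0.4856 -0.8742 0.0000
    outer loop
      vertex 1.0 1.6 0.0
      vertex 3.7 0.1 6.9
      vertex 1.0 1.6 6.9
    endloop
  endfacet
  facet normal 0.1644 -0.9864 0.0000
    outer loop
      vertex 3.7 0.1 0.0
      vertex 6.7 0.6 0.0
      vertex 6.7 0.6 6.9
    endloop
  endfacet
  facet normal 0.1644 -0.9864 0.0000
    outer loop
      vertex 3.7 0.1 0.0
      vertex 6.7 0.6 6.9
      vertex 3.7 0.1 6.9
    endloop
  endfacet
  facet normal 0.7546 -0.6562 0.0000
    outer loop
      vertex 6.7 0.6 0.0
      vertex 8.7 2.9 0.0
      vertex 8.7 2.9 6.9
    endloop
  endfacet
  facet normal 0.7546 -0.6562 0.0000
    outer loop
      vertex 6.7 0.6 0.0
      vertex 8.7 2.9 6.9
      vertex 6.7 0.6 6.9
    endloop
  endfacet
  facet normal 1.0000 0.0000 0.0000
    outer loop
      vertex 8.7 2.9 0.0
      vertex 8.7 6.0 0.0
      vertex 8.7 6.0 6.9
    endloop
  endfacet
  facet normal 1.0000 0.0000 0.0000
    outer loop
      vertex 8.7 2.9 0.0
      vertex 8.7 6.0 6.9
      vertex 8.7 2.9 6.9
    endloop
  endfacet
endsolid part

The G0 Z moves step by Δz≈1.7 mm. Every layer's G1 loop is the same polygon, so the solid is a straight extrusion of it from z=0 to z≈6.9. Closing with flat bottom and top caps and triangulating gives 32 facets — a regular 9-sided prism (a cylinder approximated with 9 flat sides), circumscribed radius ≈ 4.5 mm, height ≈ 6.9 mm.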